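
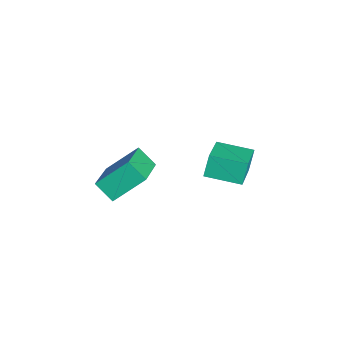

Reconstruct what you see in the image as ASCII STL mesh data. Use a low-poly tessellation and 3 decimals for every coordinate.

solid 
facet normal -0.486 -0.580 0.654
outer loop
vertex 3.436 -3.178 0.671
vertex 1.656 -2.612 -0.15
vertex 3.517 -4.365 -0.322
endloop
endfacet
facet normal 0.872 -0.277 0.403
outer loop
vertex 3.984 -3.808 -0.95
vertex 3.436 -3.178 0.671
vertex 3.517 -4.365 -0.322
endloop
endfacet
facet normal -0.486 -0.580 0.653
outer loop
vertex 3.517 -4.365 -0.322
vertex 1.656 -2.612 -0.15
vertex 1.737 -3.799 -1.144
endloop
endfacet
facet normal 0.052 -0.766 -0.641
outer loop
vertex 1.737 -3.799 -1.144
vertex 3.984 -3.808 -0.95
vertex 3.517 -4.365 -0.322
endloop
endfacet
facet normal -0.052 0.766 0.641
outer loop
vertex 3.436 -3.178 0.671
vertex 2.123 -2.055 -0.778
vertex 1.656 -2.612 -0.15
endloop
endfacet
facet normal 0.872 -0.278 0.403
outer loop
vertex 3.903 -2.621 0.044
vertex 3.436 -3.178 0.671
vertex 3.984 -3.808 -0.95
endloop
endfacet
facet normal -0.053 0.766 0.641
outer loop
vertex 3.903 -2.621 0.044
vertex 2.123 -2.055 -0.778
vertex 3.436 -3.178 0.671
endloop
endfacet
facet normal -0.872 0.278 -0.403
outer loop
vertex 1.656 -2.612 -0.15
vertex 2.123 -2.055 -0.778
vertex 1.737 -3.799 -1.144
endloop
endfacet
facet normal 0.052 -0.766 -0.641
outer loop
vertex 2.204 -3.242 -1.771
vertex 3.984 -3.808 -0.95
vertex 1.737 -3.799 -1.144
endloop
endfacet
facet normal -0.872 0.278 -0.403
outer loop
vertex 1.737 -3.799 -1.144
vertex 2.123 -2.055 -0.778
vertex 2.204 -3.242 -1.771
endloop
endfacet
facet normal 0.486 0.580 -0.653
outer loop
vertex 2.204 -3.242 -1.771
vertex 3.903 -2.621 0.044
vertex 3.984 -3.808 -0.95
endloop
endfacet
facet normal 0.486 0.580 -0.654
outer loop
vertex 2.123 -2.055 -0.778
vertex 3.903 -2.621 0.044
vertex 2.204 -3.242 -1.771
endloop
endfacet
facet normal -0.877 0.280 -0.391
outer loop
vertex 1.258 0.269 -0.515
vertex 1.76 1.572 -0.708
vertex 1.565 0.022 -1.38
endloop
endfacet
facet normal -0.356 -0.924 0.138
outer loop
vertex 3.24 -0.512 -0.632
vertex 1.258 0.269 -0.515
vertex 1.565 0.022 -1.38
endloop
endfacet
facet normal -0.877 0.280 -0.391
outer loop
vertex 1.565 0.022 -1.38
vertex 1.76 1.572 -0.708
vertex 2.067 1.326 -1.572
endloop
endfacet
facet normal 0.324 -0.259 -0.910
outer loop
vertex 2.067 1.326 -1.572
vertex 3.24 -0.512 -0.632
vertex 1.565 0.022 -1.38
endloop
endfacet
facet normal -0.324 0.259 0.910
outer loop
vertex 1.258 0.269 -0.515
vertex 3.435 1.038 0.04
vertex 1.76 1.572 -0.708
endloop
endfacet
facet normal -0.356 -0.924 0.137
outer loop
vertex 2.933 -0.266 0.232
vertex 1.258 0.269 -0.515
vertex 3.24 -0.512 -0.632
endloop
endfacet
facet normal -0.323 0.259 0.910
outer loop
vertex 2.933 -0.266 0.232
vertex 3.435 1.038 0.04
vertex 1.258 0.269 -0.515
endloop
endfacet
facet normal 0.356 0.924 -0.137
outer loop
vertex 1.76 1.572 -0.708
vertex 3.435 1.038 0.04
vertex 2.067 1.326 -1.572
endloop
endfacet
facet normal 0.323 -0.259 -0.910
outer loop
vertex 3.742 0.791 -0.825
vertex 3.24 -0.512 -0.632
vertex 2.067 1.326 -1.572
endloop
endfacet
facet normal 0.356 0.924 -0.137
outer loop
vertex 2.067 1.326 -1.572
vertex 3.435 1.038 0.04
vertex 3.742 0.791 -0.825
endloop
endfacet
facet normal 0.877 -0.280 0.391
outer loop
vertex 3.742 0.791 -0.825
vertex 2.933 -0.266 0.232
vertex 3.24 -0.512 -0.632
endloop
endfacet
facet normal 0.877 -0.280 0.391
outer loop
vertex 3.435 1.038 0.04
vertex 2.933 -0.266 0.232
vertex 3.742 0.791 -0.825
endloop
endfacet

endsolid


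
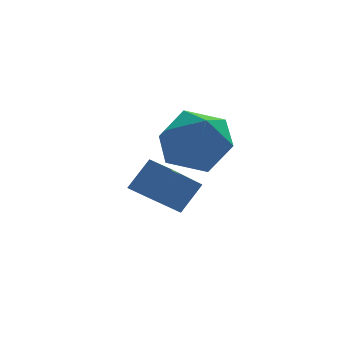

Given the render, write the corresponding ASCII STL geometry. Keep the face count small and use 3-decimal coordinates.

solid 
facet normal -0.335 0.875 0.350
outer loop
vertex 0.12 -2.881 3.929
vertex 0.786 -3.021 4.916
vertex 1.243 -2.462 3.958
endloop
endfacet
facet normal -0.318 0.876 -0.363
outer loop
vertex 0.12 -2.881 3.929
vertex 1.243 -2.462 3.958
vertex 0.835 -3.016 2.977
endloop
endfacet
facet normal -0.728 0.341 -0.595
outer loop
vertex 0.12 -2.881 3.929
vertex 0.835 -3.016 2.977
vertex 0.127 -3.917 3.327
endloop
endfacet
facet normal -1.000 0.008 -0.026
outer loop
vertex 0.12 -2.881 3.929
vertex 0.127 -3.917 3.327
vertex 0.096 -3.92 4.525
endloop
endfacet
facet normal -0.757 0.338 0.559
outer loop
vertex 0.12 -2.881 3.929
vertex 0.096 -3.92 4.525
vertex 0.786 -3.021 4.916
endloop
endfacet
facet normal 0.354 0.744 -0.567
outer loop
vertex 0.835 -3.016 2.977
vertex 1.243 -2.462 3.958
vertex 1.944 -3.24 3.375
endloop
endfacet
facet normal 0.325 0.741 0.587
outer loop
vertex 1.243 -2.462 3.958
vertex 0.786 -3.021 4.916
vertex 1.913 -3.243 4.573
endloop
endfacet
facet normal -0.358 -0.128 0.925
outer loop
vertex 0.786 -3.021 4.916
vertex 0.096 -3.92 4.525
vertex 1.205 -4.144 4.923
endloop
endfacet
facet normal -0.751 -0.660 -0.021
outer loop
vertex 0.096 -3.92 4.525
vertex 0.127 -3.917 3.327
vertex 0.797 -4.698 3.942
endloop
endfacet
facet normal -0.311 -0.122 -0.943
outer loop
vertex 0.127 -3.917 3.327
vertex 0.835 -3.016 2.977
vertex 1.254 -4.139 2.984
endloop
endfacet
facet normal 1.000 -0.008 0.026
outer loop
vertex 1.92 -4.279 3.971
vertex 1.944 -3.24 3.375
vertex 1.913 -3.243 4.573
endloop
endfacet
facet normal 0.728 -0.341 0.595
outer loop
vertex 1.92 -4.279 3.971
vertex 1.913 -3.243 4.573
vertex 1.205 -4.144 4.923
endloop
endfacet
facet normal 0.318 -0.876 0.363
outer loop
vertex 1.92 -4.279 3.971
vertex 1.205 -4.144 4.923
vertex 0.797 -4.698 3.942
endloop
endfacet
facet normal 0.335 -0.875 -0.350
outer loop
vertex 1.92 -4.279 3.971
vertex 0.797 -4.698 3.942
vertex 1.254 -4.139 2.984
endloop
endfacet
facet normal 0.757 -0.338 -0.559
outer loop
vertex 1.92 -4.279 3.971
vertex 1.254 -4.139 2.984
vertex 1.944 -3.24 3.375
endloop
endfacet
facet normal 0.751 0.660 0.021
outer loop
vertex 1.913 -3.243 4.573
vertex 1.944 -3.24 3.375
vertex 1.243 -2.462 3.958
endloop
endfacet
facet normal 0.311 0.122 0.943
outer loop
vertex 1.205 -4.144 4.923
vertex 1.913 -3.243 4.573
vertex 0.786 -3.021 4.916
endloop
endfacet
facet normal -0.354 -0.744 0.567
outer loop
vertex 0.797 -4.698 3.942
vertex 1.205 -4.144 4.923
vertex 0.096 -3.92 4.525
endloop
endfacet
facet normal -0.325 -0.741 -0.587
outer loop
vertex 1.254 -4.139 2.984
vertex 0.797 -4.698 3.942
vertex 0.127 -3.917 3.327
endloop
endfacet
facet normal 0.358 0.128 -0.925
outer loop
vertex 1.944 -3.24 3.375
vertex 1.254 -4.139 2.984
vertex 0.835 -3.016 2.977
endloop
endfacet
facet normal -0.546 -0.601 0.584
outer loop
vertex 0.578 -2.273 2.375
vertex 0.052 -1.628 2.547
vertex -0.106 -2.577 1.424
endloop
endfacet
facet normal 0.619 -0.759 -0.202
outer loop
vertex 1.008 -1.352 0.233
vertex 0.578 -2.273 2.375
vertex -0.106 -2.577 1.424
endloop
endfacet
facet normal -0.546 -0.601 0.584
outer loop
vertex -0.106 -2.577 1.424
vertex 0.052 -1.628 2.547
vertex -0.632 -1.932 1.596
endloop
endfacet
facet normal -0.565 -0.251 -0.786
outer loop
vertex -0.632 -1.932 1.596
vertex 1.008 -1.352 0.233
vertex -0.106 -2.577 1.424
endloop
endfacet
facet normal 0.565 0.251 0.786
outer loop
vertex 0.578 -2.273 2.375
vertex 1.166 -0.403 1.356
vertex 0.052 -1.628 2.547
endloop
endfacet
facet normal 0.619 -0.759 -0.202
outer loop
vertex 1.692 -1.048 1.184
vertex 0.578 -2.273 2.375
vertex 1.008 -1.352 0.233
endloop
endfacet
facet normal 0.565 0.251 0.786
outer loop
vertex 1.692 -1.048 1.184
vertex 1.166 -0.403 1.356
vertex 0.578 -2.273 2.375
endloop
endfacet
facet normal -0.619 0.759 0.202
outer loop
vertex 0.052 -1.628 2.547
vertex 1.166 -0.403 1.356
vertex -0.632 -1.932 1.596
endloop
endfacet
facet normal -0.565 -0.251 -0.786
outer loop
vertex 0.482 -0.707 0.405
vertex 1.008 -1.352 0.233
vertex -0.632 -1.932 1.596
endloop
endfacet
facet normal -0.619 0.759 0.202
outer loop
vertex -0.632 -1.932 1.596
vertex 1.166 -0.403 1.356
vertex 0.482 -0.707 0.405
endloop
endfacet
facet normal 0.546 0.601 -0.584
outer loop
vertex 0.482 -0.707 0.405
vertex 1.692 -1.048 1.184
vertex 1.008 -1.352 0.233
endloop
endfacet
facet normal 0.546 0.601 -0.584
outer loop
vertex 1.166 -0.403 1.356
vertex 1.692 -1.048 1.184
vertex 0.482 -0.707 0.405
endloop
endfacet

endsolid


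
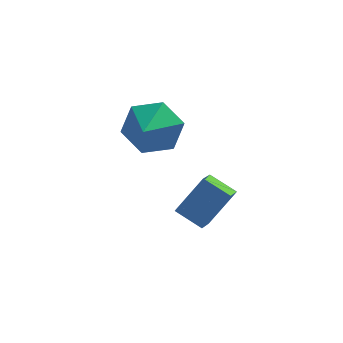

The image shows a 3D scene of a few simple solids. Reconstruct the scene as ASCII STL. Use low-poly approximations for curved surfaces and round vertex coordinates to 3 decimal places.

solid 
facet normal -0.543 -0.314 -0.779
outer loop
vertex -0.778 -4.114 -0.2
vertex -0.621 -3.383 -0.604
vertex 0.033 -4.512 -0.605
endloop
endfacet
facet normal -0.185 -0.860 0.476
outer loop
vertex 0.821 -4.057 0.524
vertex -0.778 -4.114 -0.2
vertex 0.033 -4.512 -0.605
endloop
endfacet
facet normal -0.543 -0.314 -0.779
outer loop
vertex 0.033 -4.512 -0.605
vertex -0.621 -3.383 -0.604
vertex 0.19 -3.781 -1.009
endloop
endfacet
facet normal 0.819 -0.402 -0.409
outer loop
vertex 0.19 -3.781 -1.009
vertex 0.821 -4.057 0.524
vertex 0.033 -4.512 -0.605
endloop
endfacet
facet normal -0.819 0.402 0.409
outer loop
vertex -0.778 -4.114 -0.2
vertex 0.167 -2.928 0.525
vertex -0.621 -3.383 -0.604
endloop
endfacet
facet normal -0.185 -0.860 0.476
outer loop
vertex 0.01 -3.659 0.929
vertex -0.778 -4.114 -0.2
vertex 0.821 -4.057 0.524
endloop
endfacet
facet normal -0.819 0.402 0.409
outer loop
vertex 0.01 -3.659 0.929
vertex 0.167 -2.928 0.525
vertex -0.778 -4.114 -0.2
endloop
endfacet
facet normal 0.185 0.860 -0.476
outer loop
vertex -0.621 -3.383 -0.604
vertex 0.167 -2.928 0.525
vertex 0.19 -3.781 -1.009
endloop
endfacet
facet normal 0.819 -0.402 -0.409
outer loop
vertex 0.978 -3.326 0.12
vertex 0.821 -4.057 0.524
vertex 0.19 -3.781 -1.009
endloop
endfacet
facet normal 0.185 0.860 -0.476
outer loop
vertex 0.19 -3.781 -1.009
vertex 0.167 -2.928 0.525
vertex 0.978 -3.326 0.12
endloop
endfacet
facet normal 0.543 0.314 0.779
outer loop
vertex 0.978 -3.326 0.12
vertex 0.01 -3.659 0.929
vertex 0.821 -4.057 0.524
endloop
endfacet
facet normal 0.543 0.314 0.779
outer loop
vertex 0.167 -2.928 0.525
vertex 0.01 -3.659 0.929
vertex 0.978 -3.326 0.12
endloop
endfacet
facet normal 0.161 0.866 -0.473
outer loop
vertex -1.462 0.468 1.174
vertex -1.763 0.04 0.287
vertex -2.453 0.501 0.897
endloop
endfacet
facet normal -0.271 -0.118 0.955
outer loop
vertex -1.462 0.468 1.174
vertex -2.453 0.501 0.897
vertex -1.957 -1.0 0.853
endloop
endfacet
facet normal 0.161 0.866 -0.472
outer loop
vertex -2.453 0.501 0.897
vertex -1.763 0.04 0.287
vertex -2.755 0.073 0.009
endloop
endfacet
facet normal -0.853 -0.294 0.432
outer loop
vertex -2.453 0.501 0.897
vertex -2.755 0.073 0.009
vertex -1.957 -1.0 0.853
endloop
endfacet
facet normal 0.161 0.866 -0.472
outer loop
vertex -2.755 0.073 0.009
vertex -1.763 0.04 0.287
vertex -2.065 -0.388 -0.601
endloop
endfacet
facet normal -0.678 -0.694 -0.242
outer loop
vertex -2.755 0.073 0.009
vertex -2.065 -0.388 -0.601
vertex -1.957 -1.0 0.853
endloop
endfacet
facet normal 0.161 0.866 -0.472
outer loop
vertex -2.065 -0.388 -0.601
vertex -1.763 0.04 0.287
vertex -1.073 -0.421 -0.323
endloop
endfacet
facet normal 0.079 -0.917 -0.392
outer loop
vertex -2.065 -0.388 -0.601
vertex -1.073 -0.421 -0.323
vertex -1.957 -1.0 0.853
endloop
endfacet
facet normal 0.162 0.867 -0.472
outer loop
vertex -1.073 -0.421 -0.323
vertex -1.763 0.04 0.287
vertex -0.772 0.006 0.564
endloop
endfacet
facet normal 0.660 -0.740 0.132
outer loop
vertex -1.073 -0.421 -0.323
vertex -0.772 0.006 0.564
vertex -1.957 -1.0 0.853
endloop
endfacet
facet normal 0.162 0.866 -0.473
outer loop
vertex -0.772 0.006 0.564
vertex -1.763 0.04 0.287
vertex -1.462 0.468 1.174
endloop
endfacet
facet normal 0.485 -0.340 0.806
outer loop
vertex -0.772 0.006 0.564
vertex -1.462 0.468 1.174
vertex -1.957 -1.0 0.853
endloop
endfacet

endsolid


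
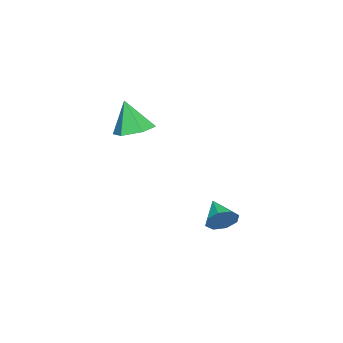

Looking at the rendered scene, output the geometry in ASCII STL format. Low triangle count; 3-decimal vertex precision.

solid 
facet normal 0.709 0.566 -0.420
outer loop
vertex 3.685 3.821 -1.93
vertex 3.223 3.872 -2.641
vertex 3.281 4.33 -1.927
endloop
endfacet
facet normal -0.029 -0.029 0.999
outer loop
vertex 3.685 3.821 -1.93
vertex 3.281 4.33 -1.927
vertex 2.137 3.008 -1.999
endloop
endfacet
facet normal 0.711 0.565 -0.420
outer loop
vertex 3.281 4.33 -1.927
vertex 3.223 3.872 -2.641
vertex 2.843 4.572 -2.343
endloop
endfacet
facet normal -0.507 0.397 0.765
outer loop
vertex 3.281 4.33 -1.927
vertex 2.843 4.572 -2.343
vertex 2.137 3.008 -1.999
endloop
endfacet
facet normal 0.710 0.565 -0.421
outer loop
vertex 2.843 4.572 -2.343
vertex 3.223 3.872 -2.641
vertex 2.627 4.404 -2.933
endloop
endfacet
facet normal -0.877 0.439 0.196
outer loop
vertex 2.843 4.572 -2.343
vertex 2.627 4.404 -2.933
vertex 2.137 3.008 -1.999
endloop
endfacet
facet normal 0.710 0.565 -0.420
outer loop
vertex 2.627 4.404 -2.933
vertex 3.223 3.872 -2.641
vertex 2.761 3.924 -3.353
endloop
endfacet
facet normal -0.923 0.072 -0.377
outer loop
vertex 2.627 4.404 -2.933
vertex 2.761 3.924 -3.353
vertex 2.137 3.008 -1.999
endloop
endfacet
facet normal 0.710 0.565 -0.420
outer loop
vertex 2.761 3.924 -3.353
vertex 3.223 3.872 -2.641
vertex 3.165 3.415 -3.355
endloop
endfacet
facet normal -0.618 -0.488 -0.616
outer loop
vertex 2.761 3.924 -3.353
vertex 3.165 3.415 -3.355
vertex 2.137 3.008 -1.999
endloop
endfacet
facet normal 0.710 0.566 -0.420
outer loop
vertex 3.165 3.415 -3.355
vertex 3.223 3.872 -2.641
vertex 3.604 3.173 -2.939
endloop
endfacet
facet normal -0.142 -0.913 -0.382
outer loop
vertex 3.165 3.415 -3.355
vertex 3.604 3.173 -2.939
vertex 2.137 3.008 -1.999
endloop
endfacet
facet normal 0.710 0.566 -0.420
outer loop
vertex 3.604 3.173 -2.939
vertex 3.223 3.872 -2.641
vertex 3.819 3.341 -2.349
endloop
endfacet
facet normal 0.228 -0.955 0.189
outer loop
vertex 3.604 3.173 -2.939
vertex 3.819 3.341 -2.349
vertex 2.137 3.008 -1.999
endloop
endfacet
facet normal 0.710 0.565 -0.421
outer loop
vertex 3.819 3.341 -2.349
vertex 3.223 3.872 -2.641
vertex 3.685 3.821 -1.93
endloop
endfacet
facet normal 0.275 -0.588 0.761
outer loop
vertex 3.819 3.341 -2.349
vertex 3.685 3.821 -1.93
vertex 2.137 3.008 -1.999
endloop
endfacet
facet normal 0.098 0.307 -0.947
outer loop
vertex 4.47 -0.665 2.712
vertex 3.461 -0.415 2.689
vertex 4.164 0.29 2.99
endloop
endfacet
facet normal 0.813 0.093 0.574
outer loop
vertex 4.47 -0.665 2.712
vertex 4.164 0.29 2.99
vertex 3.279 -0.985 4.451
endloop
endfacet
facet normal 0.098 0.307 -0.947
outer loop
vertex 4.164 0.29 2.99
vertex 3.461 -0.415 2.689
vertex 3.155 0.54 2.967
endloop
endfacet
facet normal 0.156 0.695 0.701
outer loop
vertex 4.164 0.29 2.99
vertex 3.155 0.54 2.967
vertex 3.279 -0.985 4.451
endloop
endfacet
facet normal 0.097 0.307 -0.947
outer loop
vertex 3.155 0.54 2.967
vertex 3.461 -0.415 2.689
vertex 2.451 -0.165 2.667
endloop
endfacet
facet normal -0.699 0.469 0.540
outer loop
vertex 3.155 0.54 2.967
vertex 2.451 -0.165 2.667
vertex 3.279 -0.985 4.451
endloop
endfacet
facet normal 0.097 0.307 -0.947
outer loop
vertex 2.451 -0.165 2.667
vertex 3.461 -0.415 2.689
vertex 2.757 -1.119 2.389
endloop
endfacet
facet normal -0.898 -0.361 0.251
outer loop
vertex 2.451 -0.165 2.667
vertex 2.757 -1.119 2.389
vertex 3.279 -0.985 4.451
endloop
endfacet
facet normal 0.097 0.306 -0.947
outer loop
vertex 2.757 -1.119 2.389
vertex 3.461 -0.415 2.689
vertex 3.766 -1.369 2.412
endloop
endfacet
facet normal -0.241 -0.963 0.124
outer loop
vertex 2.757 -1.119 2.389
vertex 3.766 -1.369 2.412
vertex 3.279 -0.985 4.451
endloop
endfacet
facet normal 0.097 0.306 -0.947
outer loop
vertex 3.766 -1.369 2.412
vertex 3.461 -0.415 2.689
vertex 4.47 -0.665 2.712
endloop
endfacet
facet normal 0.614 -0.736 0.285
outer loop
vertex 3.766 -1.369 2.412
vertex 4.47 -0.665 2.712
vertex 3.279 -0.985 4.451
endloop
endfacet

endsolid


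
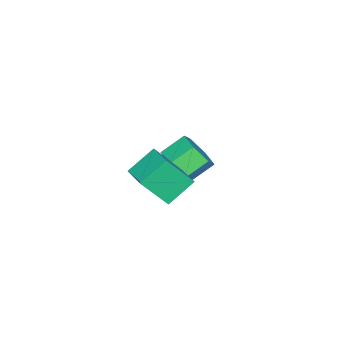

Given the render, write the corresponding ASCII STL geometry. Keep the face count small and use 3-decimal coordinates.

solid 
facet normal 0.638 -0.543 -0.546
outer loop
vertex -1.426 -0.541 -3.056
vertex -2.045 -0.544 -3.777
vertex -1.398 0.148 -3.709
endloop
endfacet
facet normal 0.769 0.423 0.479
outer loop
vertex -1.426 -0.541 -3.056
vertex -1.398 0.148 -3.709
vertex -2.236 0.147 -2.363
endloop
endfacet
facet normal 0.769 0.423 0.479
outer loop
vertex -2.236 0.147 -2.363
vertex -1.398 0.148 -3.709
vertex -2.209 0.837 -3.015
endloop
endfacet
facet normal -0.639 0.542 0.547
outer loop
vertex -2.236 0.147 -2.363
vertex -2.209 0.837 -3.015
vertex -2.855 0.144 -3.083
endloop
endfacet
facet normal 0.638 -0.543 -0.546
outer loop
vertex -1.398 0.148 -3.709
vertex -2.045 -0.544 -3.777
vertex -2.017 0.145 -4.43
endloop
endfacet
facet normal 0.410 0.840 -0.355
outer loop
vertex -1.398 0.148 -3.709
vertex -2.017 0.145 -4.43
vertex -2.209 0.837 -3.015
endloop
endfacet
facet normal 0.410 0.840 -0.355
outer loop
vertex -2.209 0.837 -3.015
vertex -2.017 0.145 -4.43
vertex -2.828 0.834 -3.736
endloop
endfacet
facet normal -0.639 0.542 0.546
outer loop
vertex -2.209 0.837 -3.015
vertex -2.828 0.834 -3.736
vertex -2.855 0.144 -3.083
endloop
endfacet
facet normal 0.638 -0.543 -0.546
outer loop
vertex -2.017 0.145 -4.43
vertex -2.045 -0.544 -3.777
vertex -2.664 -0.547 -4.497
endloop
endfacet
facet normal -0.360 0.417 -0.835
outer loop
vertex -2.017 0.145 -4.43
vertex -2.664 -0.547 -4.497
vertex -2.828 0.834 -3.736
endloop
endfacet
facet normal -0.360 0.417 -0.835
outer loop
vertex -2.828 0.834 -3.736
vertex -2.664 -0.547 -4.497
vertex -3.474 0.141 -3.804
endloop
endfacet
facet normal -0.639 0.542 0.546
outer loop
vertex -2.828 0.834 -3.736
vertex -3.474 0.141 -3.804
vertex -2.855 0.144 -3.083
endloop
endfacet
facet normal 0.639 -0.542 -0.547
outer loop
vertex -2.664 -0.547 -4.497
vertex -2.045 -0.544 -3.777
vertex -2.691 -1.237 -3.845
endloop
endfacet
facet normal -0.769 -0.423 -0.479
outer loop
vertex -2.664 -0.547 -4.497
vertex -2.691 -1.237 -3.845
vertex -3.474 0.141 -3.804
endloop
endfacet
facet normal -0.769 -0.423 -0.479
outer loop
vertex -3.474 0.141 -3.804
vertex -2.691 -1.237 -3.845
vertex -3.502 -0.548 -3.151
endloop
endfacet
facet normal -0.638 0.543 0.546
outer loop
vertex -3.474 0.141 -3.804
vertex -3.502 -0.548 -3.151
vertex -2.855 0.144 -3.083
endloop
endfacet
facet normal 0.639 -0.542 -0.546
outer loop
vertex -2.691 -1.237 -3.845
vertex -2.045 -0.544 -3.777
vertex -2.072 -1.234 -3.124
endloop
endfacet
facet normal -0.410 -0.840 0.355
outer loop
vertex -2.691 -1.237 -3.845
vertex -2.072 -1.234 -3.124
vertex -3.502 -0.548 -3.151
endloop
endfacet
facet normal -0.410 -0.840 0.355
outer loop
vertex -3.502 -0.548 -3.151
vertex -2.072 -1.234 -3.124
vertex -2.883 -0.545 -2.43
endloop
endfacet
facet normal -0.638 0.543 0.546
outer loop
vertex -3.502 -0.548 -3.151
vertex -2.883 -0.545 -2.43
vertex -2.855 0.144 -3.083
endloop
endfacet
facet normal 0.639 -0.542 -0.546
outer loop
vertex -2.072 -1.234 -3.124
vertex -2.045 -0.544 -3.777
vertex -1.426 -0.541 -3.056
endloop
endfacet
facet normal 0.360 -0.417 0.835
outer loop
vertex -2.072 -1.234 -3.124
vertex -1.426 -0.541 -3.056
vertex -2.883 -0.545 -2.43
endloop
endfacet
facet normal 0.360 -0.417 0.835
outer loop
vertex -2.883 -0.545 -2.43
vertex -1.426 -0.541 -3.056
vertex -2.236 0.147 -2.363
endloop
endfacet
facet normal -0.638 0.543 0.546
outer loop
vertex -2.883 -0.545 -2.43
vertex -2.236 0.147 -2.363
vertex -2.855 0.144 -3.083
endloop
endfacet
facet normal -0.703 0.441 0.559
outer loop
vertex 1.356 0.121 0.485
vertex 2.097 0.993 0.729
vertex 0.766 1.033 -0.976
endloop
endfacet
facet normal -0.634 -0.745 -0.209
outer loop
vertex 1.763 0.407 -1.769
vertex 1.356 0.121 0.485
vertex 0.766 1.033 -0.976
endloop
endfacet
facet normal -0.703 0.441 0.559
outer loop
vertex 0.766 1.033 -0.976
vertex 2.097 0.993 0.729
vertex 1.507 1.904 -0.731
endloop
endfacet
facet normal -0.324 0.501 -0.803
outer loop
vertex 1.507 1.904 -0.731
vertex 1.763 0.407 -1.769
vertex 0.766 1.033 -0.976
endloop
endfacet
facet normal 0.324 -0.500 0.803
outer loop
vertex 1.356 0.121 0.485
vertex 3.094 0.367 -0.064
vertex 2.097 0.993 0.729
endloop
endfacet
facet normal -0.633 -0.745 -0.209
outer loop
vertex 2.353 -0.504 -0.309
vertex 1.356 0.121 0.485
vertex 1.763 0.407 -1.769
endloop
endfacet
facet normal 0.324 -0.502 0.802
outer loop
vertex 2.353 -0.504 -0.309
vertex 3.094 0.367 -0.064
vertex 1.356 0.121 0.485
endloop
endfacet
facet normal 0.634 0.745 0.209
outer loop
vertex 2.097 0.993 0.729
vertex 3.094 0.367 -0.064
vertex 1.507 1.904 -0.731
endloop
endfacet
facet normal -0.325 0.501 -0.802
outer loop
vertex 2.504 1.279 -1.525
vertex 1.763 0.407 -1.769
vertex 1.507 1.904 -0.731
endloop
endfacet
facet normal 0.634 0.745 0.209
outer loop
vertex 1.507 1.904 -0.731
vertex 3.094 0.367 -0.064
vertex 2.504 1.279 -1.525
endloop
endfacet
facet normal 0.703 -0.441 -0.559
outer loop
vertex 2.504 1.279 -1.525
vertex 2.353 -0.504 -0.309
vertex 1.763 0.407 -1.769
endloop
endfacet
facet normal 0.703 -0.441 -0.559
outer loop
vertex 3.094 0.367 -0.064
vertex 2.353 -0.504 -0.309
vertex 2.504 1.279 -1.525
endloop
endfacet

endsolid


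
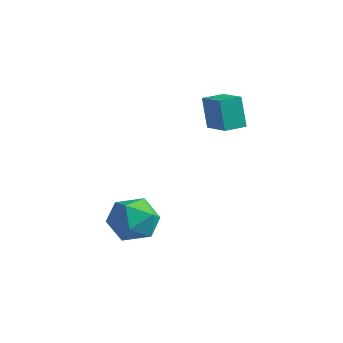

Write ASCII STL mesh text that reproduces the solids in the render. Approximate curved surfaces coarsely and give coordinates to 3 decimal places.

solid 
facet normal -0.977 0.215 0.013
outer loop
vertex -1.823 -0.151 -2.209
vertex -2.071 -1.247 -2.736
vertex -2.033 -1.148 -1.5
endloop
endfacet
facet normal -0.640 0.530 0.556
outer loop
vertex -1.823 -0.151 -2.209
vertex -2.033 -1.148 -1.5
vertex -1.122 -0.358 -1.206
endloop
endfacet
facet normal -0.129 0.950 0.286
outer loop
vertex -1.823 -0.151 -2.209
vertex -1.122 -0.358 -1.206
vertex -0.597 0.031 -2.261
endloop
endfacet
facet normal -0.151 0.893 -0.425
outer loop
vertex -1.823 -0.151 -2.209
vertex -0.597 0.031 -2.261
vertex -1.183 -0.518 -3.206
endloop
endfacet
facet normal -0.674 0.438 -0.594
outer loop
vertex -1.823 -0.151 -2.209
vertex -1.183 -0.518 -3.206
vertex -2.071 -1.247 -2.736
endloop
endfacet
facet normal -0.324 0.022 0.946
outer loop
vertex -1.122 -0.358 -1.206
vertex -2.033 -1.148 -1.5
vertex -0.937 -1.582 -1.114
endloop
endfacet
facet normal -0.870 -0.489 0.066
outer loop
vertex -2.033 -1.148 -1.5
vertex -2.071 -1.247 -2.736
vertex -1.523 -2.131 -2.059
endloop
endfacet
facet normal -0.381 -0.126 -0.916
outer loop
vertex -2.071 -1.247 -2.736
vertex -1.183 -0.518 -3.206
vertex -0.998 -1.742 -3.114
endloop
endfacet
facet normal 0.467 0.608 -0.643
outer loop
vertex -1.183 -0.518 -3.206
vertex -0.597 0.031 -2.261
vertex -0.087 -0.952 -2.82
endloop
endfacet
facet normal 0.502 0.700 0.508
outer loop
vertex -0.597 0.031 -2.261
vertex -1.122 -0.358 -1.206
vertex -0.049 -0.853 -1.584
endloop
endfacet
facet normal 0.151 -0.893 0.425
outer loop
vertex -0.297 -1.949 -2.111
vertex -0.937 -1.582 -1.114
vertex -1.523 -2.131 -2.059
endloop
endfacet
facet normal 0.129 -0.950 -0.286
outer loop
vertex -0.297 -1.949 -2.111
vertex -1.523 -2.131 -2.059
vertex -0.998 -1.742 -3.114
endloop
endfacet
facet normal 0.640 -0.530 -0.556
outer loop
vertex -0.297 -1.949 -2.111
vertex -0.998 -1.742 -3.114
vertex -0.087 -0.952 -2.82
endloop
endfacet
facet normal 0.977 -0.215 -0.013
outer loop
vertex -0.297 -1.949 -2.111
vertex -0.087 -0.952 -2.82
vertex -0.049 -0.853 -1.584
endloop
endfacet
facet normal 0.674 -0.438 0.594
outer loop
vertex -0.297 -1.949 -2.111
vertex -0.049 -0.853 -1.584
vertex -0.937 -1.582 -1.114
endloop
endfacet
facet normal -0.467 -0.608 0.643
outer loop
vertex -1.523 -2.131 -2.059
vertex -0.937 -1.582 -1.114
vertex -2.033 -1.148 -1.5
endloop
endfacet
facet normal -0.502 -0.700 -0.508
outer loop
vertex -0.998 -1.742 -3.114
vertex -1.523 -2.131 -2.059
vertex -2.071 -1.247 -2.736
endloop
endfacet
facet normal 0.324 -0.022 -0.946
outer loop
vertex -0.087 -0.952 -2.82
vertex -0.998 -1.742 -3.114
vertex -1.183 -0.518 -3.206
endloop
endfacet
facet normal 0.870 0.489 -0.066
outer loop
vertex -0.049 -0.853 -1.584
vertex -0.087 -0.952 -2.82
vertex -0.597 0.031 -2.261
endloop
endfacet
facet normal 0.381 0.126 0.916
outer loop
vertex -0.937 -1.582 -1.114
vertex -0.049 -0.853 -1.584
vertex -1.122 -0.358 -1.206
endloop
endfacet
facet normal -0.938 0.241 -0.249
outer loop
vertex -1.52 3.333 3.313
vertex -1.265 4.341 3.327
vertex -1.123 3.255 1.744
endloop
endfacet
facet normal -0.245 -0.969 -0.014
outer loop
vertex 0.265 2.899 2.113
vertex -1.52 3.333 3.313
vertex -1.123 3.255 1.744
endloop
endfacet
facet normal -0.938 0.241 -0.249
outer loop
vertex -1.123 3.255 1.744
vertex -1.265 4.341 3.327
vertex -0.868 4.263 1.758
endloop
endfacet
facet normal 0.245 -0.049 -0.968
outer loop
vertex -0.868 4.263 1.758
vertex 0.265 2.899 2.113
vertex -1.123 3.255 1.744
endloop
endfacet
facet normal -0.245 0.049 0.968
outer loop
vertex -1.52 3.333 3.313
vertex 0.123 3.985 3.696
vertex -1.265 4.341 3.327
endloop
endfacet
facet normal -0.245 -0.969 -0.014
outer loop
vertex -0.132 2.977 3.682
vertex -1.52 3.333 3.313
vertex 0.265 2.899 2.113
endloop
endfacet
facet normal -0.245 0.049 0.968
outer loop
vertex -0.132 2.977 3.682
vertex 0.123 3.985 3.696
vertex -1.52 3.333 3.313
endloop
endfacet
facet normal 0.245 0.969 0.014
outer loop
vertex -1.265 4.341 3.327
vertex 0.123 3.985 3.696
vertex -0.868 4.263 1.758
endloop
endfacet
facet normal 0.245 -0.049 -0.968
outer loop
vertex 0.52 3.907 2.127
vertex 0.265 2.899 2.113
vertex -0.868 4.263 1.758
endloop
endfacet
facet normal 0.245 0.969 0.014
outer loop
vertex -0.868 4.263 1.758
vertex 0.123 3.985 3.696
vertex 0.52 3.907 2.127
endloop
endfacet
facet normal 0.938 -0.241 0.249
outer loop
vertex 0.52 3.907 2.127
vertex -0.132 2.977 3.682
vertex 0.265 2.899 2.113
endloop
endfacet
facet normal 0.938 -0.241 0.249
outer loop
vertex 0.123 3.985 3.696
vertex -0.132 2.977 3.682
vertex 0.52 3.907 2.127
endloop
endfacet

endsolid


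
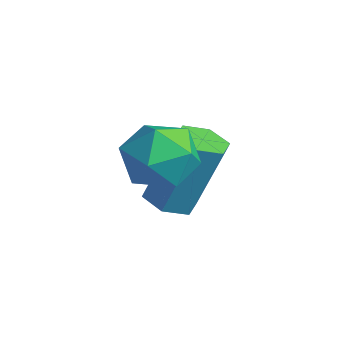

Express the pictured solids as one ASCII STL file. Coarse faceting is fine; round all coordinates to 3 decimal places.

solid 
facet normal -0.148 -0.322 -0.935
outer loop
vertex -2.714 -2.043 -4.488
vertex -3.153 -1.612 -4.567
vertex -2.562 -1.482 -4.705
endloop
endfacet
facet normal 0.958 -0.281 -0.054
outer loop
vertex -2.714 -2.043 -4.488
vertex -2.562 -1.482 -4.705
vertex -2.429 -1.419 -2.674
endloop
endfacet
facet normal 0.958 -0.281 -0.054
outer loop
vertex -2.429 -1.419 -2.674
vertex -2.562 -1.482 -4.705
vertex -2.277 -0.859 -2.89
endloop
endfacet
facet normal 0.147 0.321 0.936
outer loop
vertex -2.429 -1.419 -2.674
vertex -2.277 -0.859 -2.89
vertex -2.867 -0.988 -2.753
endloop
endfacet
facet normal -0.148 -0.322 -0.935
outer loop
vertex -2.562 -1.482 -4.705
vertex -3.153 -1.612 -4.567
vertex -3.001 -1.051 -4.784
endloop
endfacet
facet normal 0.691 0.643 -0.329
outer loop
vertex -2.562 -1.482 -4.705
vertex -3.001 -1.051 -4.784
vertex -2.277 -0.859 -2.89
endloop
endfacet
facet normal 0.692 0.642 -0.330
outer loop
vertex -2.277 -0.859 -2.89
vertex -3.001 -1.051 -4.784
vertex -2.715 -0.427 -2.969
endloop
endfacet
facet normal 0.147 0.320 0.936
outer loop
vertex -2.277 -0.859 -2.89
vertex -2.715 -0.427 -2.969
vertex -2.867 -0.988 -2.753
endloop
endfacet
facet normal -0.148 -0.322 -0.935
outer loop
vertex -3.001 -1.051 -4.784
vertex -3.153 -1.612 -4.567
vertex -3.591 -1.181 -4.646
endloop
endfacet
facet normal -0.268 0.923 -0.275
outer loop
vertex -3.001 -1.051 -4.784
vertex -3.591 -1.181 -4.646
vertex -2.715 -0.427 -2.969
endloop
endfacet
facet normal -0.267 0.923 -0.276
outer loop
vertex -2.715 -0.427 -2.969
vertex -3.591 -1.181 -4.646
vertex -3.306 -0.557 -2.832
endloop
endfacet
facet normal 0.146 0.321 0.936
outer loop
vertex -2.715 -0.427 -2.969
vertex -3.306 -0.557 -2.832
vertex -2.867 -0.988 -2.753
endloop
endfacet
facet normal -0.147 -0.321 -0.936
outer loop
vertex -3.591 -1.181 -4.646
vertex -3.153 -1.612 -4.567
vertex -3.743 -1.741 -4.43
endloop
endfacet
facet normal -0.958 0.281 0.054
outer loop
vertex -3.591 -1.181 -4.646
vertex -3.743 -1.741 -4.43
vertex -3.306 -0.557 -2.832
endloop
endfacet
facet normal -0.958 0.281 0.054
outer loop
vertex -3.306 -0.557 -2.832
vertex -3.743 -1.741 -4.43
vertex -3.458 -1.118 -2.615
endloop
endfacet
facet normal 0.148 0.322 0.935
outer loop
vertex -3.306 -0.557 -2.832
vertex -3.458 -1.118 -2.615
vertex -2.867 -0.988 -2.753
endloop
endfacet
facet normal -0.147 -0.320 -0.936
outer loop
vertex -3.743 -1.741 -4.43
vertex -3.153 -1.612 -4.567
vertex -3.305 -2.173 -4.351
endloop
endfacet
facet normal -0.693 -0.642 0.329
outer loop
vertex -3.743 -1.741 -4.43
vertex -3.305 -2.173 -4.351
vertex -3.458 -1.118 -2.615
endloop
endfacet
facet normal -0.691 -0.643 0.330
outer loop
vertex -3.458 -1.118 -2.615
vertex -3.305 -2.173 -4.351
vertex -3.019 -1.549 -2.536
endloop
endfacet
facet normal 0.148 0.322 0.935
outer loop
vertex -3.458 -1.118 -2.615
vertex -3.019 -1.549 -2.536
vertex -2.867 -0.988 -2.753
endloop
endfacet
facet normal -0.146 -0.321 -0.936
outer loop
vertex -3.305 -2.173 -4.351
vertex -3.153 -1.612 -4.567
vertex -2.714 -2.043 -4.488
endloop
endfacet
facet normal 0.267 -0.924 0.275
outer loop
vertex -3.305 -2.173 -4.351
vertex -2.714 -2.043 -4.488
vertex -3.019 -1.549 -2.536
endloop
endfacet
facet normal 0.268 -0.923 0.275
outer loop
vertex -3.019 -1.549 -2.536
vertex -2.714 -2.043 -4.488
vertex -2.429 -1.419 -2.674
endloop
endfacet
facet normal 0.148 0.322 0.935
outer loop
vertex -3.019 -1.549 -2.536
vertex -2.429 -1.419 -2.674
vertex -2.867 -0.988 -2.753
endloop
endfacet
facet normal -0.672 0.645 0.364
outer loop
vertex -2.591 -1.862 -2.496
vertex -2.743 -2.415 -1.797
vertex -2.102 -1.78 -1.74
endloop
endfacet
facet normal -0.163 0.987 -0.002
outer loop
vertex -2.591 -1.862 -2.496
vertex -2.102 -1.78 -1.74
vertex -1.7 -1.715 -2.548
endloop
endfacet
facet normal -0.159 0.728 -0.667
outer loop
vertex -2.591 -1.862 -2.496
vertex -1.7 -1.715 -2.548
vertex -2.093 -2.31 -3.104
endloop
endfacet
facet normal -0.665 0.227 -0.712
outer loop
vertex -2.591 -1.862 -2.496
vertex -2.093 -2.31 -3.104
vertex -2.738 -2.743 -2.64
endloop
endfacet
facet normal -0.982 0.176 -0.074
outer loop
vertex -2.591 -1.862 -2.496
vertex -2.738 -2.743 -2.64
vertex -2.743 -2.415 -1.797
endloop
endfacet
facet normal 0.466 0.833 0.299
outer loop
vertex -1.7 -1.715 -2.548
vertex -2.102 -1.78 -1.74
vertex -1.302 -2.177 -1.88
endloop
endfacet
facet normal -0.357 0.281 0.891
outer loop
vertex -2.102 -1.78 -1.74
vertex -2.743 -2.415 -1.797
vertex -1.947 -2.61 -1.416
endloop
endfacet
facet normal -0.859 -0.478 0.181
outer loop
vertex -2.743 -2.415 -1.797
vertex -2.738 -2.743 -2.64
vertex -2.34 -3.205 -1.972
endloop
endfacet
facet normal -0.346 -0.397 -0.850
outer loop
vertex -2.738 -2.743 -2.64
vertex -2.093 -2.31 -3.104
vertex -1.938 -3.14 -2.78
endloop
endfacet
facet normal 0.474 0.414 -0.778
outer loop
vertex -2.093 -2.31 -3.104
vertex -1.7 -1.715 -2.548
vertex -1.297 -2.505 -2.723
endloop
endfacet
facet normal 0.665 -0.227 0.712
outer loop
vertex -1.449 -3.058 -2.024
vertex -1.302 -2.177 -1.88
vertex -1.947 -2.61 -1.416
endloop
endfacet
facet normal 0.159 -0.728 0.667
outer loop
vertex -1.449 -3.058 -2.024
vertex -1.947 -2.61 -1.416
vertex -2.34 -3.205 -1.972
endloop
endfacet
facet normal 0.163 -0.987 0.002
outer loop
vertex -1.449 -3.058 -2.024
vertex -2.34 -3.205 -1.972
vertex -1.938 -3.14 -2.78
endloop
endfacet
facet normal 0.672 -0.645 -0.364
outer loop
vertex -1.449 -3.058 -2.024
vertex -1.938 -3.14 -2.78
vertex -1.297 -2.505 -2.723
endloop
endfacet
facet normal 0.982 -0.176 0.074
outer loop
vertex -1.449 -3.058 -2.024
vertex -1.297 -2.505 -2.723
vertex -1.302 -2.177 -1.88
endloop
endfacet
facet normal 0.346 0.397 0.850
outer loop
vertex -1.947 -2.61 -1.416
vertex -1.302 -2.177 -1.88
vertex -2.102 -1.78 -1.74
endloop
endfacet
facet normal -0.474 -0.414 0.778
outer loop
vertex -2.34 -3.205 -1.972
vertex -1.947 -2.61 -1.416
vertex -2.743 -2.415 -1.797
endloop
endfacet
facet normal -0.466 -0.833 -0.299
outer loop
vertex -1.938 -3.14 -2.78
vertex -2.34 -3.205 -1.972
vertex -2.738 -2.743 -2.64
endloop
endfacet
facet normal 0.357 -0.281 -0.891
outer loop
vertex -1.297 -2.505 -2.723
vertex -1.938 -3.14 -2.78
vertex -2.093 -2.31 -3.104
endloop
endfacet
facet normal 0.859 0.478 -0.181
outer loop
vertex -1.302 -2.177 -1.88
vertex -1.297 -2.505 -2.723
vertex -1.7 -1.715 -2.548
endloop
endfacet

endsolid


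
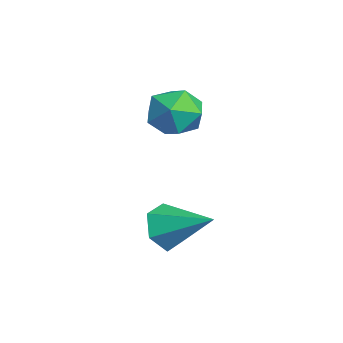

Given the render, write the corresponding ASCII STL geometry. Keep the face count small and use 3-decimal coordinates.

solid 
facet normal -0.982 -0.176 -0.072
outer loop
vertex -3.807 -2.904 3.362
vertex -3.673 -3.759 3.622
vertex -3.833 -3.119 4.24
endloop
endfacet
facet normal -0.857 0.506 0.098
outer loop
vertex -3.807 -2.904 3.362
vertex -3.833 -3.119 4.24
vertex -3.417 -2.362 3.972
endloop
endfacet
facet normal -0.452 0.790 -0.413
outer loop
vertex -3.807 -2.904 3.362
vertex -3.417 -2.362 3.972
vertex -3.001 -2.534 3.188
endloop
endfacet
facet normal -0.325 0.285 -0.902
outer loop
vertex -3.807 -2.904 3.362
vertex -3.001 -2.534 3.188
vertex -3.159 -3.398 2.972
endloop
endfacet
facet normal -0.653 -0.312 -0.690
outer loop
vertex -3.807 -2.904 3.362
vertex -3.159 -3.398 2.972
vertex -3.673 -3.759 3.622
endloop
endfacet
facet normal -0.483 0.516 0.707
outer loop
vertex -3.417 -2.362 3.972
vertex -3.833 -3.119 4.24
vertex -3.041 -2.882 4.608
endloop
endfacet
facet normal -0.685 -0.588 0.431
outer loop
vertex -3.833 -3.119 4.24
vertex -3.673 -3.759 3.622
vertex -3.199 -3.746 4.392
endloop
endfacet
facet normal -0.153 -0.807 -0.570
outer loop
vertex -3.673 -3.759 3.622
vertex -3.159 -3.398 2.972
vertex -2.783 -3.918 3.608
endloop
endfacet
facet normal 0.376 0.159 -0.913
outer loop
vertex -3.159 -3.398 2.972
vertex -3.001 -2.534 3.188
vertex -2.367 -3.161 3.34
endloop
endfacet
facet normal 0.173 0.977 -0.123
outer loop
vertex -3.001 -2.534 3.188
vertex -3.417 -2.362 3.972
vertex -2.527 -2.521 3.958
endloop
endfacet
facet normal 0.325 -0.285 0.902
outer loop
vertex -2.393 -3.376 4.218
vertex -3.041 -2.882 4.608
vertex -3.199 -3.746 4.392
endloop
endfacet
facet normal 0.452 -0.790 0.413
outer loop
vertex -2.393 -3.376 4.218
vertex -3.199 -3.746 4.392
vertex -2.783 -3.918 3.608
endloop
endfacet
facet normal 0.857 -0.506 -0.098
outer loop
vertex -2.393 -3.376 4.218
vertex -2.783 -3.918 3.608
vertex -2.367 -3.161 3.34
endloop
endfacet
facet normal 0.982 0.176 0.072
outer loop
vertex -2.393 -3.376 4.218
vertex -2.367 -3.161 3.34
vertex -2.527 -2.521 3.958
endloop
endfacet
facet normal 0.653 0.312 0.690
outer loop
vertex -2.393 -3.376 4.218
vertex -2.527 -2.521 3.958
vertex -3.041 -2.882 4.608
endloop
endfacet
facet normal -0.376 -0.159 0.913
outer loop
vertex -3.199 -3.746 4.392
vertex -3.041 -2.882 4.608
vertex -3.833 -3.119 4.24
endloop
endfacet
facet normal -0.173 -0.977 0.123
outer loop
vertex -2.783 -3.918 3.608
vertex -3.199 -3.746 4.392
vertex -3.673 -3.759 3.622
endloop
endfacet
facet normal 0.483 -0.516 -0.707
outer loop
vertex -2.367 -3.161 3.34
vertex -2.783 -3.918 3.608
vertex -3.159 -3.398 2.972
endloop
endfacet
facet normal 0.685 0.588 -0.431
outer loop
vertex -2.527 -2.521 3.958
vertex -2.367 -3.161 3.34
vertex -3.001 -2.534 3.188
endloop
endfacet
facet normal 0.153 0.807 0.570
outer loop
vertex -3.041 -2.882 4.608
vertex -2.527 -2.521 3.958
vertex -3.417 -2.362 3.972
endloop
endfacet
facet normal -0.580 -0.685 -0.442
outer loop
vertex -0.063 -3.815 0.27
vertex -0.551 -3.795 0.879
vertex -0.66 -3.313 0.275
endloop
endfacet
facet normal 0.484 0.582 -0.653
outer loop
vertex -0.063 -3.815 0.27
vertex -0.66 -3.313 0.275
vertex 0.371 -2.705 1.581
endloop
endfacet
facet normal -0.580 -0.685 -0.442
outer loop
vertex -0.66 -3.313 0.275
vertex -0.551 -3.795 0.879
vertex -1.148 -3.293 0.884
endloop
endfacet
facet normal -0.255 0.938 -0.235
outer loop
vertex -0.66 -3.313 0.275
vertex -1.148 -3.293 0.884
vertex 0.371 -2.705 1.581
endloop
endfacet
facet normal -0.580 -0.685 -0.442
outer loop
vertex -1.148 -3.293 0.884
vertex -0.551 -3.795 0.879
vertex -1.038 -3.775 1.487
endloop
endfacet
facet normal -0.512 0.623 0.591
outer loop
vertex -1.148 -3.293 0.884
vertex -1.038 -3.775 1.487
vertex 0.371 -2.705 1.581
endloop
endfacet
facet normal -0.579 -0.686 -0.441
outer loop
vertex -1.038 -3.775 1.487
vertex -0.551 -3.795 0.879
vertex -0.441 -4.276 1.482
endloop
endfacet
facet normal -0.031 -0.047 0.998
outer loop
vertex -1.038 -3.775 1.487
vertex -0.441 -4.276 1.482
vertex 0.371 -2.705 1.581
endloop
endfacet
facet normal -0.578 -0.686 -0.442
outer loop
vertex -0.441 -4.276 1.482
vertex -0.551 -3.795 0.879
vertex 0.047 -4.296 0.874
endloop
endfacet
facet normal 0.707 -0.402 0.581
outer loop
vertex -0.441 -4.276 1.482
vertex 0.047 -4.296 0.874
vertex 0.371 -2.705 1.581
endloop
endfacet
facet normal -0.579 -0.686 -0.441
outer loop
vertex 0.047 -4.296 0.874
vertex -0.551 -3.795 0.879
vertex -0.063 -3.815 0.27
endloop
endfacet
facet normal 0.965 -0.088 -0.246
outer loop
vertex 0.047 -4.296 0.874
vertex -0.063 -3.815 0.27
vertex 0.371 -2.705 1.581
endloop
endfacet

endsolid


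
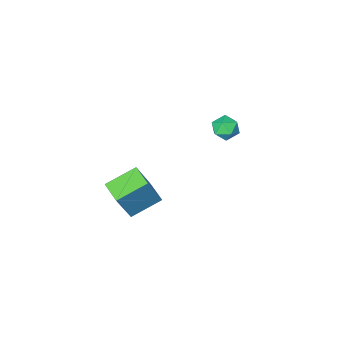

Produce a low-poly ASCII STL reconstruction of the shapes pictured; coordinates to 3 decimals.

solid 
facet normal -0.908 0.121 0.402
outer loop
vertex 2.021 -0.17 -2.532
vertex 2.088 1.001 -2.733
vertex 1.11 -0.456 -4.503
endloop
endfacet
facet normal -0.056 -0.984 0.169
outer loop
vertex 2.652 -0.661 -5.187
vertex 2.021 -0.17 -2.532
vertex 1.11 -0.456 -4.503
endloop
endfacet
facet normal -0.908 0.120 0.402
outer loop
vertex 1.11 -0.456 -4.503
vertex 2.088 1.001 -2.733
vertex 1.176 0.715 -4.704
endloop
endfacet
facet normal -0.416 -0.131 -0.900
outer loop
vertex 1.176 0.715 -4.704
vertex 2.652 -0.661 -5.187
vertex 1.11 -0.456 -4.503
endloop
endfacet
facet normal 0.416 0.131 0.900
outer loop
vertex 2.021 -0.17 -2.532
vertex 3.63 0.796 -3.417
vertex 2.088 1.001 -2.733
endloop
endfacet
facet normal -0.056 -0.984 0.169
outer loop
vertex 3.564 -0.375 -3.216
vertex 2.021 -0.17 -2.532
vertex 2.652 -0.661 -5.187
endloop
endfacet
facet normal 0.416 0.131 0.900
outer loop
vertex 3.564 -0.375 -3.216
vertex 3.63 0.796 -3.417
vertex 2.021 -0.17 -2.532
endloop
endfacet
facet normal 0.056 0.984 -0.169
outer loop
vertex 2.088 1.001 -2.733
vertex 3.63 0.796 -3.417
vertex 1.176 0.715 -4.704
endloop
endfacet
facet normal -0.416 -0.131 -0.900
outer loop
vertex 2.719 0.51 -5.388
vertex 2.652 -0.661 -5.187
vertex 1.176 0.715 -4.704
endloop
endfacet
facet normal 0.056 0.984 -0.169
outer loop
vertex 1.176 0.715 -4.704
vertex 3.63 0.796 -3.417
vertex 2.719 0.51 -5.388
endloop
endfacet
facet normal 0.907 -0.121 -0.402
outer loop
vertex 2.719 0.51 -5.388
vertex 3.564 -0.375 -3.216
vertex 2.652 -0.661 -5.187
endloop
endfacet
facet normal 0.908 -0.120 -0.402
outer loop
vertex 3.63 0.796 -3.417
vertex 3.564 -0.375 -3.216
vertex 2.719 0.51 -5.388
endloop
endfacet
facet normal -0.924 0.355 0.145
outer loop
vertex -4.003 -0.777 -3.359
vertex -4.222 -1.459 -3.082
vertex -3.942 -0.924 -2.608
endloop
endfacet
facet normal -0.438 0.875 0.207
outer loop
vertex -4.003 -0.777 -3.359
vertex -3.942 -0.924 -2.608
vertex -3.377 -0.555 -2.974
endloop
endfacet
facet normal -0.073 0.911 -0.407
outer loop
vertex -4.003 -0.777 -3.359
vertex -3.377 -0.555 -2.974
vertex -3.308 -0.862 -3.674
endloop
endfacet
facet normal -0.333 0.414 -0.847
outer loop
vertex -4.003 -0.777 -3.359
vertex -3.308 -0.862 -3.674
vertex -3.831 -1.421 -3.741
endloop
endfacet
facet normal -0.860 0.071 -0.506
outer loop
vertex -4.003 -0.777 -3.359
vertex -3.831 -1.421 -3.741
vertex -4.222 -1.459 -3.082
endloop
endfacet
facet normal 0.018 0.690 0.723
outer loop
vertex -3.377 -0.555 -2.974
vertex -3.942 -0.924 -2.608
vertex -3.209 -1.099 -2.459
endloop
endfacet
facet normal -0.768 -0.150 0.623
outer loop
vertex -3.942 -0.924 -2.608
vertex -4.222 -1.459 -3.082
vertex -3.732 -1.658 -2.526
endloop
endfacet
facet normal -0.664 -0.612 -0.429
outer loop
vertex -4.222 -1.459 -3.082
vertex -3.831 -1.421 -3.741
vertex -3.663 -1.965 -3.226
endloop
endfacet
facet normal 0.186 -0.056 -0.981
outer loop
vertex -3.831 -1.421 -3.741
vertex -3.308 -0.862 -3.674
vertex -3.098 -1.596 -3.592
endloop
endfacet
facet normal 0.608 0.748 -0.268
outer loop
vertex -3.308 -0.862 -3.674
vertex -3.377 -0.555 -2.974
vertex -2.818 -1.061 -3.118
endloop
endfacet
facet normal 0.333 -0.414 0.847
outer loop
vertex -3.037 -1.743 -2.841
vertex -3.209 -1.099 -2.459
vertex -3.732 -1.658 -2.526
endloop
endfacet
facet normal 0.073 -0.911 0.407
outer loop
vertex -3.037 -1.743 -2.841
vertex -3.732 -1.658 -2.526
vertex -3.663 -1.965 -3.226
endloop
endfacet
facet normal 0.438 -0.875 -0.207
outer loop
vertex -3.037 -1.743 -2.841
vertex -3.663 -1.965 -3.226
vertex -3.098 -1.596 -3.592
endloop
endfacet
facet normal 0.924 -0.355 -0.145
outer loop
vertex -3.037 -1.743 -2.841
vertex -3.098 -1.596 -3.592
vertex -2.818 -1.061 -3.118
endloop
endfacet
facet normal 0.860 -0.071 0.506
outer loop
vertex -3.037 -1.743 -2.841
vertex -2.818 -1.061 -3.118
vertex -3.209 -1.099 -2.459
endloop
endfacet
facet normal -0.186 0.056 0.981
outer loop
vertex -3.732 -1.658 -2.526
vertex -3.209 -1.099 -2.459
vertex -3.942 -0.924 -2.608
endloop
endfacet
facet normal -0.608 -0.748 0.268
outer loop
vertex -3.663 -1.965 -3.226
vertex -3.732 -1.658 -2.526
vertex -4.222 -1.459 -3.082
endloop
endfacet
facet normal -0.018 -0.690 -0.723
outer loop
vertex -3.098 -1.596 -3.592
vertex -3.663 -1.965 -3.226
vertex -3.831 -1.421 -3.741
endloop
endfacet
facet normal 0.768 0.150 -0.623
outer loop
vertex -2.818 -1.061 -3.118
vertex -3.098 -1.596 -3.592
vertex -3.308 -0.862 -3.674
endloop
endfacet
facet normal 0.664 0.612 0.429
outer loop
vertex -3.209 -1.099 -2.459
vertex -2.818 -1.061 -3.118
vertex -3.377 -0.555 -2.974
endloop
endfacet

endsolid


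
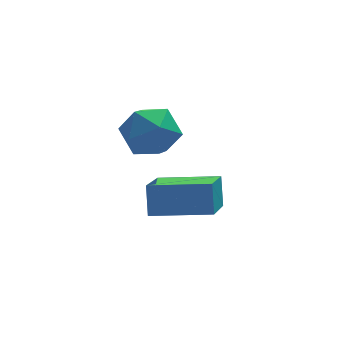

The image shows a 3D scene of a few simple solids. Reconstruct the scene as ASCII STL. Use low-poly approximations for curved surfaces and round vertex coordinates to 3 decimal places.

solid 
facet normal -0.584 0.639 0.500
outer loop
vertex -1.55 3.511 1.491
vertex -2.377 3.034 1.134
vertex -1.955 2.733 2.012
endloop
endfacet
facet normal 0.036 0.543 0.839
outer loop
vertex -1.55 3.511 1.491
vertex -1.955 2.733 2.012
vertex -0.942 2.811 1.918
endloop
endfacet
facet normal 0.562 0.728 0.394
outer loop
vertex -1.55 3.511 1.491
vertex -0.942 2.811 1.918
vertex -0.739 3.161 0.981
endloop
endfacet
facet normal 0.266 0.938 -0.221
outer loop
vertex -1.55 3.511 1.491
vertex -0.739 3.161 0.981
vertex -1.626 3.298 0.497
endloop
endfacet
facet normal -0.442 0.883 -0.155
outer loop
vertex -1.55 3.511 1.491
vertex -1.626 3.298 0.497
vertex -2.377 3.034 1.134
endloop
endfacet
facet normal 0.103 -0.154 0.983
outer loop
vertex -0.942 2.811 1.918
vertex -1.955 2.733 2.012
vertex -1.394 1.902 1.823
endloop
endfacet
facet normal -0.901 0.002 0.434
outer loop
vertex -1.955 2.733 2.012
vertex -2.377 3.034 1.134
vertex -2.281 2.039 1.339
endloop
endfacet
facet normal -0.671 0.399 -0.625
outer loop
vertex -2.377 3.034 1.134
vertex -1.626 3.298 0.497
vertex -2.078 2.389 0.402
endloop
endfacet
facet normal 0.475 0.487 -0.733
outer loop
vertex -1.626 3.298 0.497
vertex -0.739 3.161 0.981
vertex -1.065 2.467 0.308
endloop
endfacet
facet normal 0.954 0.146 0.261
outer loop
vertex -0.739 3.161 0.981
vertex -0.942 2.811 1.918
vertex -0.643 2.166 1.186
endloop
endfacet
facet normal -0.266 -0.938 0.221
outer loop
vertex -1.47 1.689 0.829
vertex -1.394 1.902 1.823
vertex -2.281 2.039 1.339
endloop
endfacet
facet normal -0.562 -0.728 -0.394
outer loop
vertex -1.47 1.689 0.829
vertex -2.281 2.039 1.339
vertex -2.078 2.389 0.402
endloop
endfacet
facet normal -0.036 -0.543 -0.839
outer loop
vertex -1.47 1.689 0.829
vertex -2.078 2.389 0.402
vertex -1.065 2.467 0.308
endloop
endfacet
facet normal 0.584 -0.639 -0.500
outer loop
vertex -1.47 1.689 0.829
vertex -1.065 2.467 0.308
vertex -0.643 2.166 1.186
endloop
endfacet
facet normal 0.442 -0.883 0.155
outer loop
vertex -1.47 1.689 0.829
vertex -0.643 2.166 1.186
vertex -1.394 1.902 1.823
endloop
endfacet
facet normal -0.475 -0.487 0.733
outer loop
vertex -2.281 2.039 1.339
vertex -1.394 1.902 1.823
vertex -1.955 2.733 2.012
endloop
endfacet
facet normal -0.954 -0.146 -0.261
outer loop
vertex -2.078 2.389 0.402
vertex -2.281 2.039 1.339
vertex -2.377 3.034 1.134
endloop
endfacet
facet normal -0.103 0.154 -0.983
outer loop
vertex -1.065 2.467 0.308
vertex -2.078 2.389 0.402
vertex -1.626 3.298 0.497
endloop
endfacet
facet normal 0.901 -0.002 -0.434
outer loop
vertex -0.643 2.166 1.186
vertex -1.065 2.467 0.308
vertex -0.739 3.161 0.981
endloop
endfacet
facet normal 0.671 -0.399 0.625
outer loop
vertex -1.394 1.902 1.823
vertex -0.643 2.166 1.186
vertex -0.942 2.811 1.918
endloop
endfacet
facet normal -0.932 0.342 -0.122
outer loop
vertex -1.735 2.266 -0.993
vertex -0.999 3.905 -2.021
vertex -1.816 1.709 -1.939
endloop
endfacet
facet normal -0.356 -0.792 0.497
outer loop
vertex 0.019 1.035 -1.699
vertex -1.735 2.266 -0.993
vertex -1.816 1.709 -1.939
endloop
endfacet
facet normal -0.932 0.342 -0.122
outer loop
vertex -1.816 1.709 -1.939
vertex -0.999 3.905 -2.021
vertex -1.08 3.348 -2.967
endloop
endfacet
facet normal -0.073 -0.506 -0.859
outer loop
vertex -1.08 3.348 -2.967
vertex 0.019 1.035 -1.699
vertex -1.816 1.709 -1.939
endloop
endfacet
facet normal 0.073 0.506 0.859
outer loop
vertex -1.735 2.266 -0.993
vertex 0.836 3.231 -1.781
vertex -0.999 3.905 -2.021
endloop
endfacet
facet normal -0.356 -0.792 0.497
outer loop
vertex 0.1 1.592 -0.753
vertex -1.735 2.266 -0.993
vertex 0.019 1.035 -1.699
endloop
endfacet
facet normal 0.073 0.506 0.859
outer loop
vertex 0.1 1.592 -0.753
vertex 0.836 3.231 -1.781
vertex -1.735 2.266 -0.993
endloop
endfacet
facet normal 0.356 0.792 -0.497
outer loop
vertex -0.999 3.905 -2.021
vertex 0.836 3.231 -1.781
vertex -1.08 3.348 -2.967
endloop
endfacet
facet normal -0.073 -0.506 -0.859
outer loop
vertex 0.755 2.674 -2.727
vertex 0.019 1.035 -1.699
vertex -1.08 3.348 -2.967
endloop
endfacet
facet normal 0.356 0.792 -0.497
outer loop
vertex -1.08 3.348 -2.967
vertex 0.836 3.231 -1.781
vertex 0.755 2.674 -2.727
endloop
endfacet
facet normal 0.932 -0.342 0.122
outer loop
vertex 0.755 2.674 -2.727
vertex 0.1 1.592 -0.753
vertex 0.019 1.035 -1.699
endloop
endfacet
facet normal 0.932 -0.342 0.122
outer loop
vertex 0.836 3.231 -1.781
vertex 0.1 1.592 -0.753
vertex 0.755 2.674 -2.727
endloop
endfacet

endsolid


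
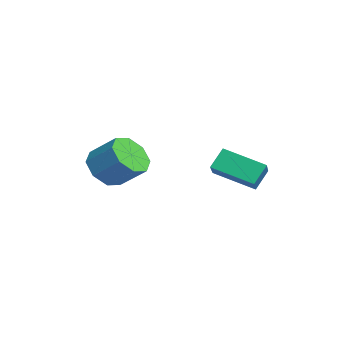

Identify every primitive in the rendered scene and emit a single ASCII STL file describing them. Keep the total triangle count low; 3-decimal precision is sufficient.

solid 
facet normal -0.483 -0.615 -0.624
outer loop
vertex -1.452 -1.242 -2.518
vertex -1.785 -1.772 -1.738
vertex -2.122 -0.984 -2.254
endloop
endfacet
facet normal -0.002 0.713 -0.701
outer loop
vertex -1.452 -1.242 -2.518
vertex -2.122 -0.984 -2.254
vertex -0.741 -0.339 -1.602
endloop
endfacet
facet normal -0.002 0.713 -0.701
outer loop
vertex -0.741 -0.339 -1.602
vertex -2.122 -0.984 -2.254
vertex -1.411 -0.08 -1.337
endloop
endfacet
facet normal 0.484 0.614 0.624
outer loop
vertex -0.741 -0.339 -1.602
vertex -1.411 -0.08 -1.337
vertex -1.075 -0.868 -0.822
endloop
endfacet
facet normal -0.483 -0.615 -0.623
outer loop
vertex -2.122 -0.984 -2.254
vertex -1.785 -1.772 -1.738
vertex -2.595 -1.187 -1.687
endloop
endfacet
facet normal -0.620 0.743 -0.251
outer loop
vertex -2.122 -0.984 -2.254
vertex -2.595 -1.187 -1.687
vertex -1.411 -0.08 -1.337
endloop
endfacet
facet normal -0.620 0.743 -0.252
outer loop
vertex -1.411 -0.08 -1.337
vertex -2.595 -1.187 -1.687
vertex -1.884 -0.283 -0.771
endloop
endfacet
facet normal 0.483 0.614 0.624
outer loop
vertex -1.411 -0.08 -1.337
vertex -1.884 -0.283 -0.771
vertex -1.075 -0.868 -0.822
endloop
endfacet
facet normal -0.484 -0.615 -0.623
outer loop
vertex -2.595 -1.187 -1.687
vertex -1.785 -1.772 -1.738
vertex -2.593 -1.732 -1.15
endloop
endfacet
facet normal -0.875 0.338 0.346
outer loop
vertex -2.595 -1.187 -1.687
vertex -2.593 -1.732 -1.15
vertex -1.884 -0.283 -0.771
endloop
endfacet
facet normal -0.875 0.338 0.345
outer loop
vertex -1.884 -0.283 -0.771
vertex -2.593 -1.732 -1.15
vertex -1.883 -0.829 -0.234
endloop
endfacet
facet normal 0.483 0.614 0.624
outer loop
vertex -1.884 -0.283 -0.771
vertex -1.883 -0.829 -0.234
vertex -1.075 -0.868 -0.822
endloop
endfacet
facet normal -0.484 -0.614 -0.624
outer loop
vertex -2.593 -1.732 -1.15
vertex -1.785 -1.772 -1.738
vertex -2.119 -2.301 -0.958
endloop
endfacet
facet normal -0.618 -0.265 0.740
outer loop
vertex -2.593 -1.732 -1.15
vertex -2.119 -2.301 -0.958
vertex -1.883 -0.829 -0.234
endloop
endfacet
facet normal -0.617 -0.265 0.741
outer loop
vertex -1.883 -0.829 -0.234
vertex -2.119 -2.301 -0.958
vertex -1.408 -1.398 -0.042
endloop
endfacet
facet normal 0.484 0.614 0.624
outer loop
vertex -1.883 -0.829 -0.234
vertex -1.408 -1.398 -0.042
vertex -1.075 -0.868 -0.822
endloop
endfacet
facet normal -0.484 -0.614 -0.624
outer loop
vertex -2.119 -2.301 -0.958
vertex -1.785 -1.772 -1.738
vertex -1.449 -2.56 -1.223
endloop
endfacet
facet normal 0.002 -0.713 0.701
outer loop
vertex -2.119 -2.301 -0.958
vertex -1.449 -2.56 -1.223
vertex -1.408 -1.398 -0.042
endloop
endfacet
facet normal 0.002 -0.713 0.701
outer loop
vertex -1.408 -1.398 -0.042
vertex -1.449 -2.56 -1.223
vertex -0.738 -1.656 -0.306
endloop
endfacet
facet normal 0.483 0.615 0.624
outer loop
vertex -1.408 -1.398 -0.042
vertex -0.738 -1.656 -0.306
vertex -1.075 -0.868 -0.822
endloop
endfacet
facet normal -0.483 -0.614 -0.624
outer loop
vertex -1.449 -2.56 -1.223
vertex -1.785 -1.772 -1.738
vertex -0.976 -2.357 -1.789
endloop
endfacet
facet normal 0.620 -0.743 0.252
outer loop
vertex -1.449 -2.56 -1.223
vertex -0.976 -2.357 -1.789
vertex -0.738 -1.656 -0.306
endloop
endfacet
facet normal 0.620 -0.743 0.252
outer loop
vertex -0.738 -1.656 -0.306
vertex -0.976 -2.357 -1.789
vertex -0.265 -1.453 -0.873
endloop
endfacet
facet normal 0.483 0.615 0.623
outer loop
vertex -0.738 -1.656 -0.306
vertex -0.265 -1.453 -0.873
vertex -1.075 -0.868 -0.822
endloop
endfacet
facet normal -0.483 -0.614 -0.624
outer loop
vertex -0.976 -2.357 -1.789
vertex -1.785 -1.772 -1.738
vertex -0.977 -1.811 -2.326
endloop
endfacet
facet normal 0.875 -0.338 -0.346
outer loop
vertex -0.976 -2.357 -1.789
vertex -0.977 -1.811 -2.326
vertex -0.265 -1.453 -0.873
endloop
endfacet
facet normal 0.875 -0.338 -0.346
outer loop
vertex -0.265 -1.453 -0.873
vertex -0.977 -1.811 -2.326
vertex -0.267 -0.908 -1.41
endloop
endfacet
facet normal 0.484 0.615 0.623
outer loop
vertex -0.265 -1.453 -0.873
vertex -0.267 -0.908 -1.41
vertex -1.075 -0.868 -0.822
endloop
endfacet
facet normal -0.484 -0.614 -0.624
outer loop
vertex -0.977 -1.811 -2.326
vertex -1.785 -1.772 -1.738
vertex -1.452 -1.242 -2.518
endloop
endfacet
facet normal 0.617 0.266 -0.740
outer loop
vertex -0.977 -1.811 -2.326
vertex -1.452 -1.242 -2.518
vertex -0.267 -0.908 -1.41
endloop
endfacet
facet normal 0.618 0.265 -0.740
outer loop
vertex -0.267 -0.908 -1.41
vertex -1.452 -1.242 -2.518
vertex -0.741 -0.339 -1.602
endloop
endfacet
facet normal 0.484 0.614 0.624
outer loop
vertex -0.267 -0.908 -1.41
vertex -0.741 -0.339 -1.602
vertex -1.075 -0.868 -0.822
endloop
endfacet
facet normal -0.325 0.536 0.779
outer loop
vertex 2.379 1.905 0.471
vertex 3.203 3.335 -0.17
vertex 1.252 2.241 -0.231
endloop
endfacet
facet normal -0.466 -0.808 0.361
outer loop
vertex 1.577 1.705 -1.01
vertex 2.379 1.905 0.471
vertex 1.252 2.241 -0.231
endloop
endfacet
facet normal -0.325 0.536 0.779
outer loop
vertex 1.252 2.241 -0.231
vertex 3.203 3.335 -0.17
vertex 2.076 3.671 -0.872
endloop
endfacet
facet normal -0.823 0.245 -0.512
outer loop
vertex 2.076 3.671 -0.872
vertex 1.577 1.705 -1.01
vertex 1.252 2.241 -0.231
endloop
endfacet
facet normal 0.823 -0.245 0.512
outer loop
vertex 2.379 1.905 0.471
vertex 3.528 2.799 -0.949
vertex 3.203 3.335 -0.17
endloop
endfacet
facet normal -0.466 -0.808 0.361
outer loop
vertex 2.704 1.369 -0.308
vertex 2.379 1.905 0.471
vertex 1.577 1.705 -1.01
endloop
endfacet
facet normal 0.823 -0.245 0.512
outer loop
vertex 2.704 1.369 -0.308
vertex 3.528 2.799 -0.949
vertex 2.379 1.905 0.471
endloop
endfacet
facet normal 0.466 0.808 -0.361
outer loop
vertex 3.203 3.335 -0.17
vertex 3.528 2.799 -0.949
vertex 2.076 3.671 -0.872
endloop
endfacet
facet normal -0.823 0.245 -0.512
outer loop
vertex 2.401 3.135 -1.651
vertex 1.577 1.705 -1.01
vertex 2.076 3.671 -0.872
endloop
endfacet
facet normal 0.466 0.808 -0.361
outer loop
vertex 2.076 3.671 -0.872
vertex 3.528 2.799 -0.949
vertex 2.401 3.135 -1.651
endloop
endfacet
facet normal 0.325 -0.536 -0.779
outer loop
vertex 2.401 3.135 -1.651
vertex 2.704 1.369 -0.308
vertex 1.577 1.705 -1.01
endloop
endfacet
facet normal 0.325 -0.536 -0.779
outer loop
vertex 3.528 2.799 -0.949
vertex 2.704 1.369 -0.308
vertex 2.401 3.135 -1.651
endloop
endfacet

endsolid


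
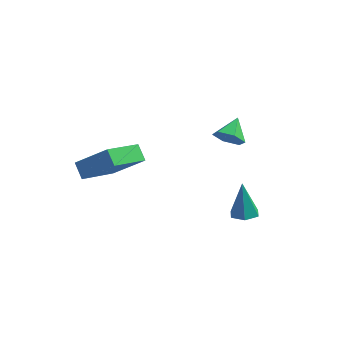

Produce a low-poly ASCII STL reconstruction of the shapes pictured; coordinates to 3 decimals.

solid 
facet normal 0.133 -0.266 -0.955
outer loop
vertex 2.181 -1.064 -3.254
vertex 1.518 -0.889 -3.395
vertex 2.027 -0.412 -3.457
endloop
endfacet
facet normal 0.873 0.321 0.367
outer loop
vertex 2.181 -1.064 -3.254
vertex 2.027 -0.412 -3.457
vertex 1.282 -0.411 -1.685
endloop
endfacet
facet normal 0.133 -0.266 -0.955
outer loop
vertex 2.027 -0.412 -3.457
vertex 1.518 -0.889 -3.395
vertex 1.364 -0.237 -3.598
endloop
endfacet
facet normal 0.234 0.967 0.098
outer loop
vertex 2.027 -0.412 -3.457
vertex 1.364 -0.237 -3.598
vertex 1.282 -0.411 -1.685
endloop
endfacet
facet normal 0.131 -0.266 -0.955
outer loop
vertex 1.364 -0.237 -3.598
vertex 1.518 -0.889 -3.395
vertex 0.855 -0.714 -3.535
endloop
endfacet
facet normal -0.681 0.731 0.037
outer loop
vertex 1.364 -0.237 -3.598
vertex 0.855 -0.714 -3.535
vertex 1.282 -0.411 -1.685
endloop
endfacet
facet normal 0.131 -0.267 -0.955
outer loop
vertex 0.855 -0.714 -3.535
vertex 1.518 -0.889 -3.395
vertex 1.009 -1.365 -3.332
endloop
endfacet
facet normal -0.958 -0.150 0.246
outer loop
vertex 0.855 -0.714 -3.535
vertex 1.009 -1.365 -3.332
vertex 1.282 -0.411 -1.685
endloop
endfacet
facet normal 0.132 -0.268 -0.954
outer loop
vertex 1.009 -1.365 -3.332
vertex 1.518 -0.889 -3.395
vertex 1.672 -1.54 -3.191
endloop
endfacet
facet normal -0.319 -0.796 0.514
outer loop
vertex 1.009 -1.365 -3.332
vertex 1.672 -1.54 -3.191
vertex 1.282 -0.411 -1.685
endloop
endfacet
facet normal 0.132 -0.268 -0.954
outer loop
vertex 1.672 -1.54 -3.191
vertex 1.518 -0.889 -3.395
vertex 2.181 -1.064 -3.254
endloop
endfacet
facet normal 0.596 -0.561 0.575
outer loop
vertex 1.672 -1.54 -3.191
vertex 2.181 -1.064 -3.254
vertex 1.282 -0.411 -1.685
endloop
endfacet
facet normal -0.137 -0.868 -0.477
outer loop
vertex 0.671 0.649 0.642
vertex 0.325 1.032 0.044
vertex 1.106 0.912 0.038
endloop
endfacet
facet normal 0.787 0.097 0.609
outer loop
vertex 0.671 0.649 0.642
vertex 1.106 0.912 0.038
vertex 0.495 2.108 0.636
endloop
endfacet
facet normal -0.137 -0.868 -0.477
outer loop
vertex 1.106 0.912 0.038
vertex 0.325 1.032 0.044
vertex 0.76 1.295 -0.56
endloop
endfacet
facet normal 0.844 0.512 -0.161
outer loop
vertex 1.106 0.912 0.038
vertex 0.76 1.295 -0.56
vertex 0.495 2.108 0.636
endloop
endfacet
facet normal -0.137 -0.868 -0.477
outer loop
vertex 0.76 1.295 -0.56
vertex 0.325 1.032 0.044
vertex -0.02 1.415 -0.554
endloop
endfacet
facet normal 0.124 0.833 -0.539
outer loop
vertex 0.76 1.295 -0.56
vertex -0.02 1.415 -0.554
vertex 0.495 2.108 0.636
endloop
endfacet
facet normal -0.137 -0.868 -0.477
outer loop
vertex -0.02 1.415 -0.554
vertex 0.325 1.032 0.044
vertex -0.456 1.152 0.05
endloop
endfacet
facet normal -0.654 0.742 -0.149
outer loop
vertex -0.02 1.415 -0.554
vertex -0.456 1.152 0.05
vertex 0.495 2.108 0.636
endloop
endfacet
facet normal -0.137 -0.868 -0.477
outer loop
vertex -0.456 1.152 0.05
vertex 0.325 1.032 0.044
vertex -0.11 0.768 0.649
endloop
endfacet
facet normal -0.712 0.327 0.621
outer loop
vertex -0.456 1.152 0.05
vertex -0.11 0.768 0.649
vertex 0.495 2.108 0.636
endloop
endfacet
facet normal -0.137 -0.868 -0.477
outer loop
vertex -0.11 0.768 0.649
vertex 0.325 1.032 0.044
vertex 0.671 0.649 0.642
endloop
endfacet
facet normal 0.010 0.005 1.000
outer loop
vertex -0.11 0.768 0.649
vertex 0.671 0.649 0.642
vertex 0.495 2.108 0.636
endloop
endfacet
facet normal -0.758 0.012 -0.653
outer loop
vertex -4.687 -4.885 1.379
vertex -5.14 -4.354 1.915
vertex -3.82 -3.163 0.405
endloop
endfacet
facet normal 0.515 -0.604 -0.609
outer loop
vertex -2.38 -3.186 1.645
vertex -4.687 -4.885 1.379
vertex -3.82 -3.163 0.405
endloop
endfacet
facet normal -0.758 0.012 -0.653
outer loop
vertex -3.82 -3.163 0.405
vertex -5.14 -4.354 1.915
vertex -4.273 -2.632 0.941
endloop
endfacet
facet normal 0.401 0.797 -0.451
outer loop
vertex -4.273 -2.632 0.941
vertex -2.38 -3.186 1.645
vertex -3.82 -3.163 0.405
endloop
endfacet
facet normal -0.401 -0.797 0.451
outer loop
vertex -4.687 -4.885 1.379
vertex -3.7 -4.377 3.155
vertex -5.14 -4.354 1.915
endloop
endfacet
facet normal 0.515 -0.604 -0.609
outer loop
vertex -3.247 -4.908 2.619
vertex -4.687 -4.885 1.379
vertex -2.38 -3.186 1.645
endloop
endfacet
facet normal -0.401 -0.797 0.451
outer loop
vertex -3.247 -4.908 2.619
vertex -3.7 -4.377 3.155
vertex -4.687 -4.885 1.379
endloop
endfacet
facet normal -0.515 0.604 0.609
outer loop
vertex -5.14 -4.354 1.915
vertex -3.7 -4.377 3.155
vertex -4.273 -2.632 0.941
endloop
endfacet
facet normal 0.401 0.797 -0.451
outer loop
vertex -2.833 -2.655 2.181
vertex -2.38 -3.186 1.645
vertex -4.273 -2.632 0.941
endloop
endfacet
facet normal -0.515 0.604 0.609
outer loop
vertex -4.273 -2.632 0.941
vertex -3.7 -4.377 3.155
vertex -2.833 -2.655 2.181
endloop
endfacet
facet normal 0.758 -0.012 0.653
outer loop
vertex -2.833 -2.655 2.181
vertex -3.247 -4.908 2.619
vertex -2.38 -3.186 1.645
endloop
endfacet
facet normal 0.758 -0.012 0.653
outer loop
vertex -3.7 -4.377 3.155
vertex -3.247 -4.908 2.619
vertex -2.833 -2.655 2.181
endloop
endfacet

endsolid


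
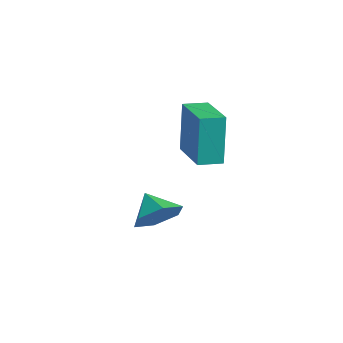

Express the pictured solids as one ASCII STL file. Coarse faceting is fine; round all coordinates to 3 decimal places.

solid 
facet normal 0.747 0.201 -0.633
outer loop
vertex 3.013 -2.965 -0.935
vertex 2.462 -2.954 -1.582
vertex 2.631 -2.239 -1.155
endloop
endfacet
facet normal -0.029 0.276 0.961
outer loop
vertex 3.013 -2.965 -0.935
vertex 2.631 -2.239 -1.155
vertex 1.678 -3.166 -0.918
endloop
endfacet
facet normal 0.747 0.202 -0.634
outer loop
vertex 2.631 -2.239 -1.155
vertex 2.462 -2.954 -1.582
vertex 2.079 -2.227 -1.802
endloop
endfacet
facet normal -0.548 0.686 0.480
outer loop
vertex 2.631 -2.239 -1.155
vertex 2.079 -2.227 -1.802
vertex 1.678 -3.166 -0.918
endloop
endfacet
facet normal 0.747 0.202 -0.633
outer loop
vertex 2.079 -2.227 -1.802
vertex 2.462 -2.954 -1.582
vertex 1.911 -2.942 -2.229
endloop
endfacet
facet normal -0.949 0.294 -0.118
outer loop
vertex 2.079 -2.227 -1.802
vertex 1.911 -2.942 -2.229
vertex 1.678 -3.166 -0.918
endloop
endfacet
facet normal 0.747 0.203 -0.633
outer loop
vertex 1.911 -2.942 -2.229
vertex 2.462 -2.954 -1.582
vertex 2.294 -3.669 -2.01
endloop
endfacet
facet normal -0.829 -0.507 -0.234
outer loop
vertex 1.911 -2.942 -2.229
vertex 2.294 -3.669 -2.01
vertex 1.678 -3.166 -0.918
endloop
endfacet
facet normal 0.747 0.203 -0.633
outer loop
vertex 2.294 -3.669 -2.01
vertex 2.462 -2.954 -1.582
vertex 2.845 -3.68 -1.363
endloop
endfacet
facet normal -0.310 -0.918 0.248
outer loop
vertex 2.294 -3.669 -2.01
vertex 2.845 -3.68 -1.363
vertex 1.678 -3.166 -0.918
endloop
endfacet
facet normal 0.747 0.203 -0.633
outer loop
vertex 2.845 -3.68 -1.363
vertex 2.462 -2.954 -1.582
vertex 3.013 -2.965 -0.935
endloop
endfacet
facet normal 0.090 -0.527 0.845
outer loop
vertex 2.845 -3.68 -1.363
vertex 3.013 -2.965 -0.935
vertex 1.678 -3.166 -0.918
endloop
endfacet
facet normal -0.998 -0.018 -0.058
outer loop
vertex -2.2 -0.863 0.982
vertex -2.213 0.015 0.934
vertex -2.083 -0.969 -1.002
endloop
endfacet
facet normal 0.015 -0.998 0.054
outer loop
vertex -0.227 -0.935 -0.894
vertex -2.2 -0.863 0.982
vertex -2.083 -0.969 -1.002
endloop
endfacet
facet normal -0.998 -0.018 -0.058
outer loop
vertex -2.083 -0.969 -1.002
vertex -2.213 0.015 0.934
vertex -2.096 -0.09 -1.049
endloop
endfacet
facet normal 0.059 -0.052 -0.997
outer loop
vertex -2.096 -0.09 -1.049
vertex -0.227 -0.935 -0.894
vertex -2.083 -0.969 -1.002
endloop
endfacet
facet normal -0.059 0.054 0.997
outer loop
vertex -2.2 -0.863 0.982
vertex -0.357 0.049 1.042
vertex -2.213 0.015 0.934
endloop
endfacet
facet normal 0.015 -0.998 0.054
outer loop
vertex -0.344 -0.83 1.089
vertex -2.2 -0.863 0.982
vertex -0.227 -0.935 -0.894
endloop
endfacet
facet normal -0.058 0.052 0.997
outer loop
vertex -0.344 -0.83 1.089
vertex -0.357 0.049 1.042
vertex -2.2 -0.863 0.982
endloop
endfacet
facet normal -0.015 0.998 -0.054
outer loop
vertex -2.213 0.015 0.934
vertex -0.357 0.049 1.042
vertex -2.096 -0.09 -1.049
endloop
endfacet
facet normal 0.058 -0.054 -0.997
outer loop
vertex -0.24 -0.057 -0.942
vertex -0.227 -0.935 -0.894
vertex -2.096 -0.09 -1.049
endloop
endfacet
facet normal -0.015 0.998 -0.054
outer loop
vertex -2.096 -0.09 -1.049
vertex -0.357 0.049 1.042
vertex -0.24 -0.057 -0.942
endloop
endfacet
facet normal 0.998 0.018 0.058
outer loop
vertex -0.24 -0.057 -0.942
vertex -0.344 -0.83 1.089
vertex -0.227 -0.935 -0.894
endloop
endfacet
facet normal 0.998 0.018 0.058
outer loop
vertex -0.357 0.049 1.042
vertex -0.344 -0.83 1.089
vertex -0.24 -0.057 -0.942
endloop
endfacet

endsolid


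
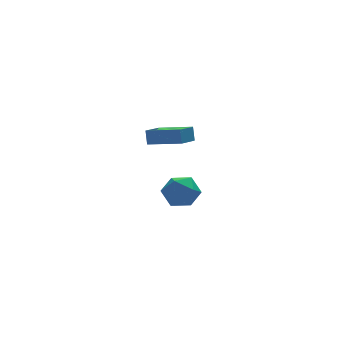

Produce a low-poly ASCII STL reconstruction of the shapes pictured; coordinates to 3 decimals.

solid 
facet normal -0.852 -0.257 0.456
outer loop
vertex -0.164 1.804 -3.206
vertex 0.138 0.743 -3.24
vertex 0.414 1.367 -2.373
endloop
endfacet
facet normal -0.645 0.395 0.655
outer loop
vertex -0.164 1.804 -3.206
vertex 0.414 1.367 -2.373
vertex 0.657 2.378 -2.743
endloop
endfacet
facet normal -0.597 0.799 0.068
outer loop
vertex -0.164 1.804 -3.206
vertex 0.657 2.378 -2.743
vertex 0.533 2.379 -3.84
endloop
endfacet
facet normal -0.775 0.396 -0.493
outer loop
vertex -0.164 1.804 -3.206
vertex 0.533 2.379 -3.84
vertex 0.212 1.368 -4.148
endloop
endfacet
facet normal -0.933 -0.257 -0.253
outer loop
vertex -0.164 1.804 -3.206
vertex 0.212 1.368 -4.148
vertex 0.138 0.743 -3.24
endloop
endfacet
facet normal 0.007 0.342 0.940
outer loop
vertex 0.657 2.378 -2.743
vertex 0.414 1.367 -2.373
vertex 1.468 1.672 -2.492
endloop
endfacet
facet normal -0.328 -0.714 0.618
outer loop
vertex 0.414 1.367 -2.373
vertex 0.138 0.743 -3.24
vertex 1.147 0.661 -2.8
endloop
endfacet
facet normal -0.458 -0.714 -0.529
outer loop
vertex 0.138 0.743 -3.24
vertex 0.212 1.368 -4.148
vertex 1.023 0.662 -3.897
endloop
endfacet
facet normal -0.203 0.344 -0.917
outer loop
vertex 0.212 1.368 -4.148
vertex 0.533 2.379 -3.84
vertex 1.266 1.673 -4.267
endloop
endfacet
facet normal 0.085 0.996 -0.009
outer loop
vertex 0.533 2.379 -3.84
vertex 0.657 2.378 -2.743
vertex 1.542 2.297 -3.4
endloop
endfacet
facet normal 0.775 -0.396 0.493
outer loop
vertex 1.844 1.236 -3.434
vertex 1.468 1.672 -2.492
vertex 1.147 0.661 -2.8
endloop
endfacet
facet normal 0.597 -0.799 -0.068
outer loop
vertex 1.844 1.236 -3.434
vertex 1.147 0.661 -2.8
vertex 1.023 0.662 -3.897
endloop
endfacet
facet normal 0.645 -0.395 -0.655
outer loop
vertex 1.844 1.236 -3.434
vertex 1.023 0.662 -3.897
vertex 1.266 1.673 -4.267
endloop
endfacet
facet normal 0.852 0.257 -0.456
outer loop
vertex 1.844 1.236 -3.434
vertex 1.266 1.673 -4.267
vertex 1.542 2.297 -3.4
endloop
endfacet
facet normal 0.933 0.257 0.253
outer loop
vertex 1.844 1.236 -3.434
vertex 1.542 2.297 -3.4
vertex 1.468 1.672 -2.492
endloop
endfacet
facet normal 0.203 -0.344 0.917
outer loop
vertex 1.147 0.661 -2.8
vertex 1.468 1.672 -2.492
vertex 0.414 1.367 -2.373
endloop
endfacet
facet normal -0.085 -0.996 0.009
outer loop
vertex 1.023 0.662 -3.897
vertex 1.147 0.661 -2.8
vertex 0.138 0.743 -3.24
endloop
endfacet
facet normal -0.007 -0.342 -0.940
outer loop
vertex 1.266 1.673 -4.267
vertex 1.023 0.662 -3.897
vertex 0.212 1.368 -4.148
endloop
endfacet
facet normal 0.328 0.714 -0.618
outer loop
vertex 1.542 2.297 -3.4
vertex 1.266 1.673 -4.267
vertex 0.533 2.379 -3.84
endloop
endfacet
facet normal 0.458 0.714 0.529
outer loop
vertex 1.468 1.672 -2.492
vertex 1.542 2.297 -3.4
vertex 0.657 2.378 -2.743
endloop
endfacet
facet normal -0.652 0.712 -0.259
outer loop
vertex -2.377 -1.917 3.454
vertex -1.417 -1.171 3.087
vertex -2.422 -2.236 2.689
endloop
endfacet
facet normal -0.756 -0.587 0.289
outer loop
vertex -1.203 -3.569 3.173
vertex -2.377 -1.917 3.454
vertex -2.422 -2.236 2.689
endloop
endfacet
facet normal -0.652 0.712 -0.260
outer loop
vertex -2.422 -2.236 2.689
vertex -1.417 -1.171 3.087
vertex -1.462 -1.491 2.322
endloop
endfacet
facet normal -0.054 -0.384 -0.922
outer loop
vertex -1.462 -1.491 2.322
vertex -1.203 -3.569 3.173
vertex -2.422 -2.236 2.689
endloop
endfacet
facet normal 0.054 0.384 0.922
outer loop
vertex -2.377 -1.917 3.454
vertex -0.198 -2.504 3.571
vertex -1.417 -1.171 3.087
endloop
endfacet
facet normal -0.756 -0.587 0.290
outer loop
vertex -1.158 -3.249 3.938
vertex -2.377 -1.917 3.454
vertex -1.203 -3.569 3.173
endloop
endfacet
facet normal 0.054 0.384 0.922
outer loop
vertex -1.158 -3.249 3.938
vertex -0.198 -2.504 3.571
vertex -2.377 -1.917 3.454
endloop
endfacet
facet normal 0.756 0.586 -0.290
outer loop
vertex -1.417 -1.171 3.087
vertex -0.198 -2.504 3.571
vertex -1.462 -1.491 2.322
endloop
endfacet
facet normal -0.054 -0.384 -0.922
outer loop
vertex -0.243 -2.823 2.806
vertex -1.203 -3.569 3.173
vertex -1.462 -1.491 2.322
endloop
endfacet
facet normal 0.756 0.587 -0.289
outer loop
vertex -1.462 -1.491 2.322
vertex -0.198 -2.504 3.571
vertex -0.243 -2.823 2.806
endloop
endfacet
facet normal 0.652 -0.712 0.259
outer loop
vertex -0.243 -2.823 2.806
vertex -1.158 -3.249 3.938
vertex -1.203 -3.569 3.173
endloop
endfacet
facet normal 0.652 -0.713 0.259
outer loop
vertex -0.198 -2.504 3.571
vertex -1.158 -3.249 3.938
vertex -0.243 -2.823 2.806
endloop
endfacet

endsolid
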